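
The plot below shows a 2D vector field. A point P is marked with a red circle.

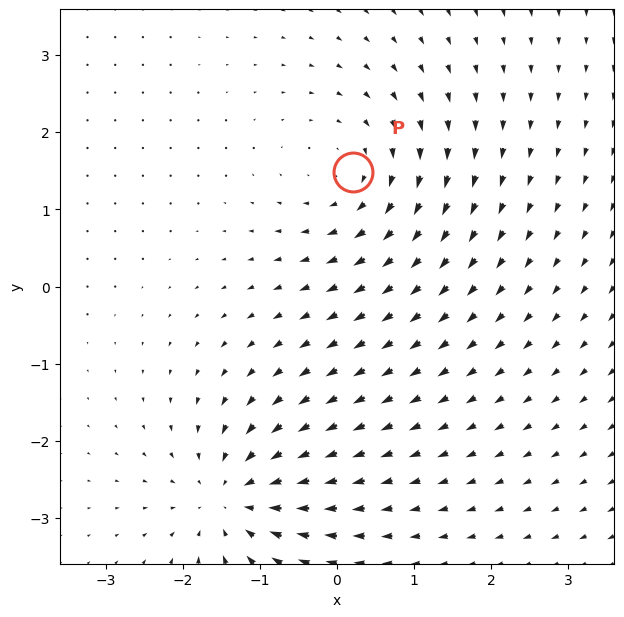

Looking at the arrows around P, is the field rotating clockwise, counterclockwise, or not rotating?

clockwise

Near P at (0.2, 1.5) the arrows circulate clockwise. The curl (z-component) there is about -3; negative curl means clockwise rotation.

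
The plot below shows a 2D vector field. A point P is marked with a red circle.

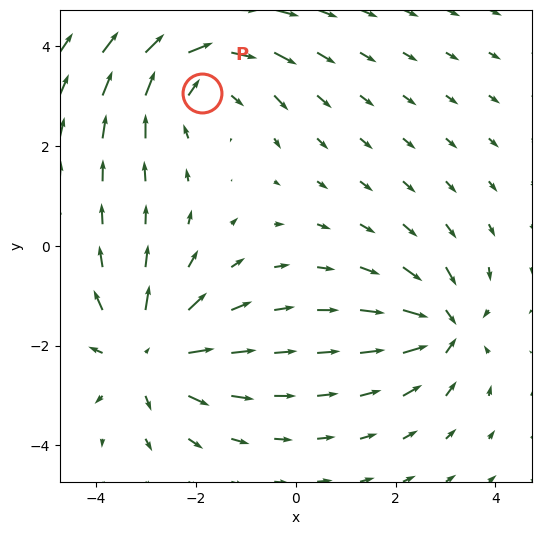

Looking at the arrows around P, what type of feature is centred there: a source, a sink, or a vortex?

At P (-1.9, 3.1) the arrows circulate clockwise. Divergence ≈0, curl about -4 — near-zero divergence with nonzero curl is a vortex.

vortex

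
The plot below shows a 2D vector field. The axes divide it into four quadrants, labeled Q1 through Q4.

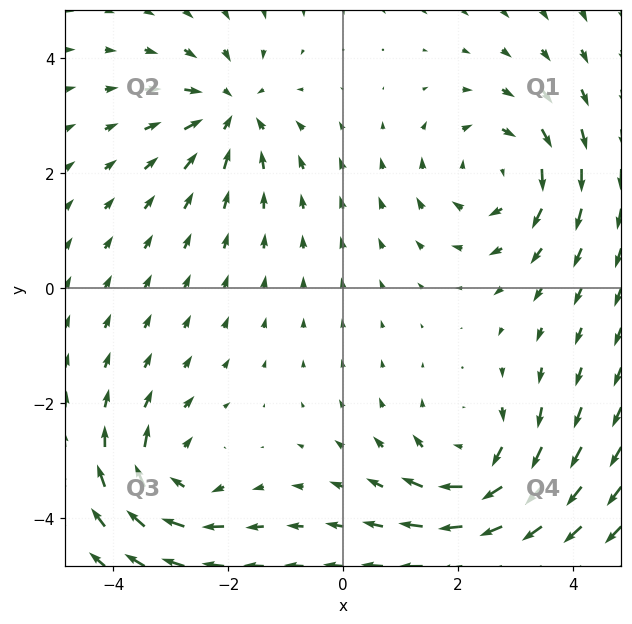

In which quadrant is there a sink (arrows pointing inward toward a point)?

Q2

The sink sits at approximately (-2.0, 3.1), which lies in quadrant Q2. The divergence there is about -4, negative as expected for a sink.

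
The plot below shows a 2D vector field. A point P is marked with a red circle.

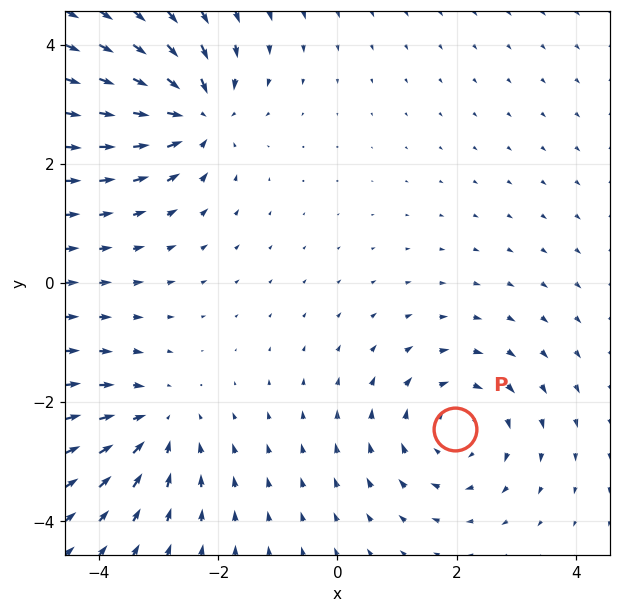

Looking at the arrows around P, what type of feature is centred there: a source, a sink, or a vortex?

vortex

At P (2.0, -2.4) the arrows circulate clockwise. Divergence ≈0, curl about -4 — near-zero divergence with nonzero curl is a vortex.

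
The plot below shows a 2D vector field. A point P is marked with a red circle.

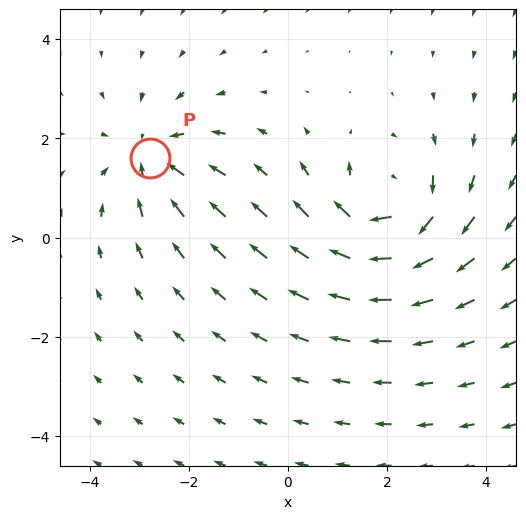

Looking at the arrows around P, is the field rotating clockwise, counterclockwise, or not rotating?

Near P at (-2.8, 1.6) the arrows show no circulation. The curl there is ≈0.

not rotating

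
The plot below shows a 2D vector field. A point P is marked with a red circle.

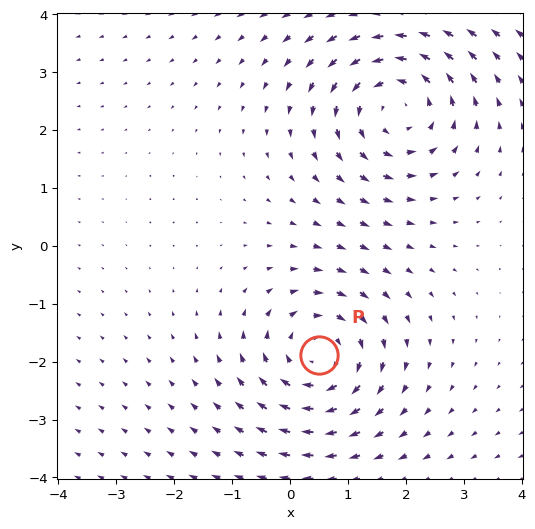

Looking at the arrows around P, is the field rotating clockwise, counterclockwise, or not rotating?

Near P at (0.5, -1.9) the arrows circulate clockwise. The curl (z-component) there is about -3; negative curl means clockwise rotation.

clockwise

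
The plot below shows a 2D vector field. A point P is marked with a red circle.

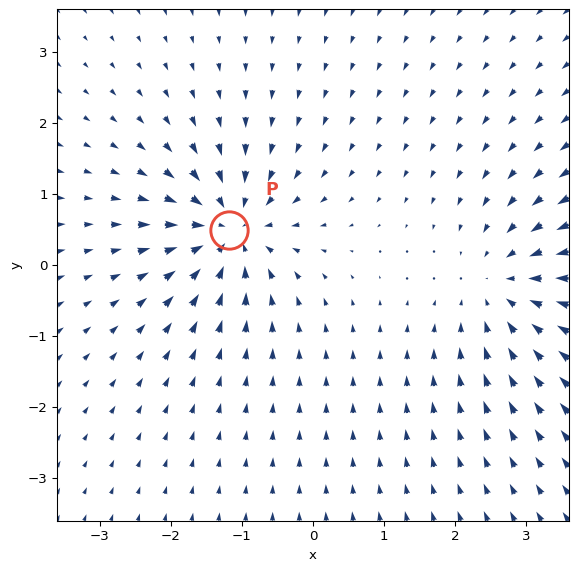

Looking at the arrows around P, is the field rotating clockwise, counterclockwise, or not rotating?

not rotating

Near P at (-1.2, 0.5) the arrows show no circulation. The curl there is ≈0.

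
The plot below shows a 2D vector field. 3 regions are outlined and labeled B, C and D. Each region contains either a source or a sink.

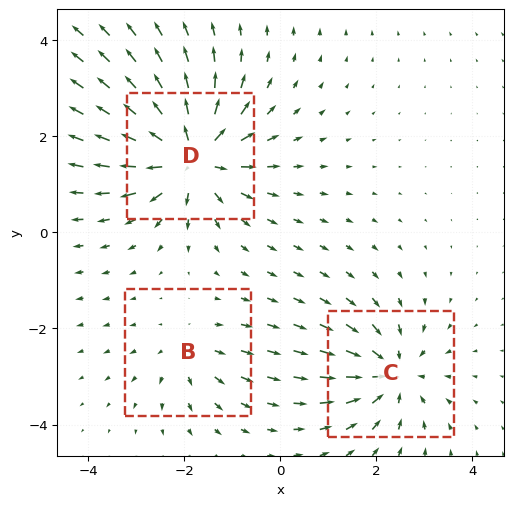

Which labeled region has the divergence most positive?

D

Divergence at each region's feature centre — B: about +3, C: about -4, D: about +6. Region D is most positive.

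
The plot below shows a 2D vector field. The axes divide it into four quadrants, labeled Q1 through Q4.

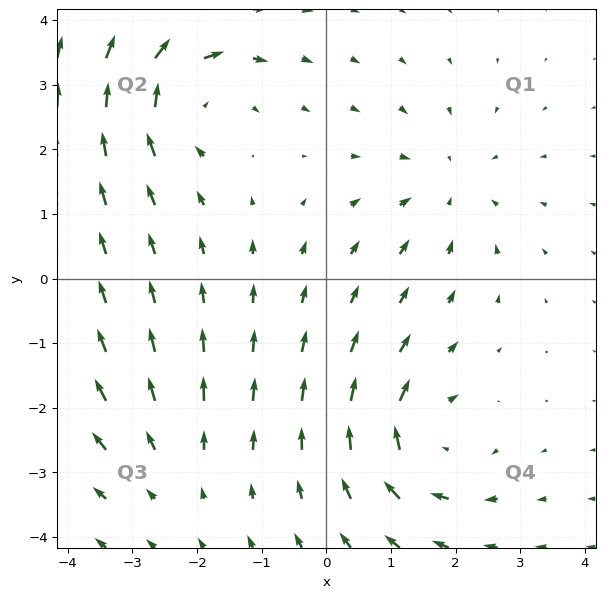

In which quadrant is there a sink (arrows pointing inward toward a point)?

The sink sits at approximately (1.9, 1.4), which lies in quadrant Q1. The divergence there is about -3, negative as expected for a sink.

Q1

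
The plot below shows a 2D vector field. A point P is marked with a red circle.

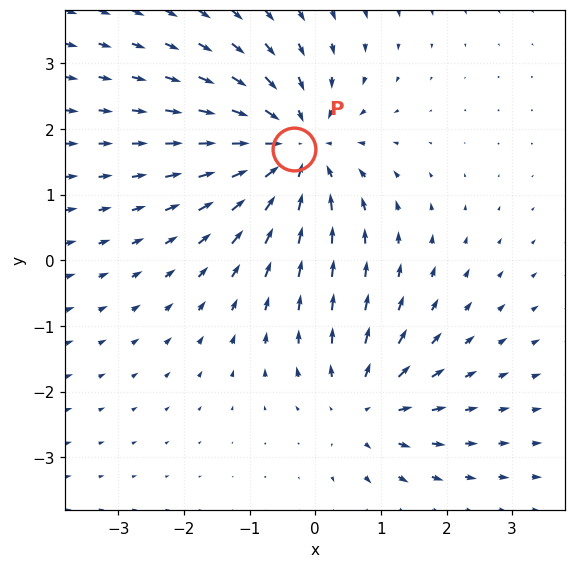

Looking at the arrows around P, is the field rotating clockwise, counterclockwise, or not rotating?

not rotating

Near P at (-0.3, 1.7) the arrows show no circulation. The curl there is ≈0.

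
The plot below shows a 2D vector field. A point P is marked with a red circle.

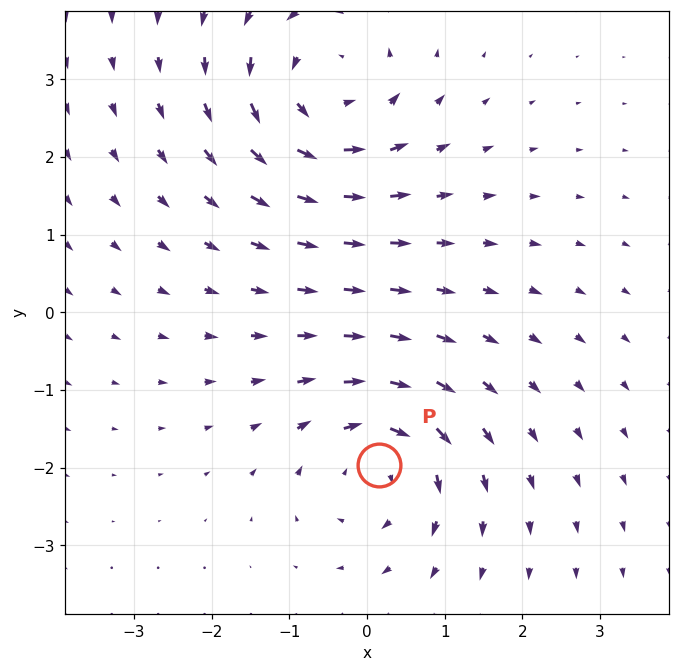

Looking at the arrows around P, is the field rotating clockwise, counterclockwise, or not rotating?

Near P at (0.1, -2.0) the arrows circulate clockwise. The curl (z-component) there is about -3; negative curl means clockwise rotation.

clockwise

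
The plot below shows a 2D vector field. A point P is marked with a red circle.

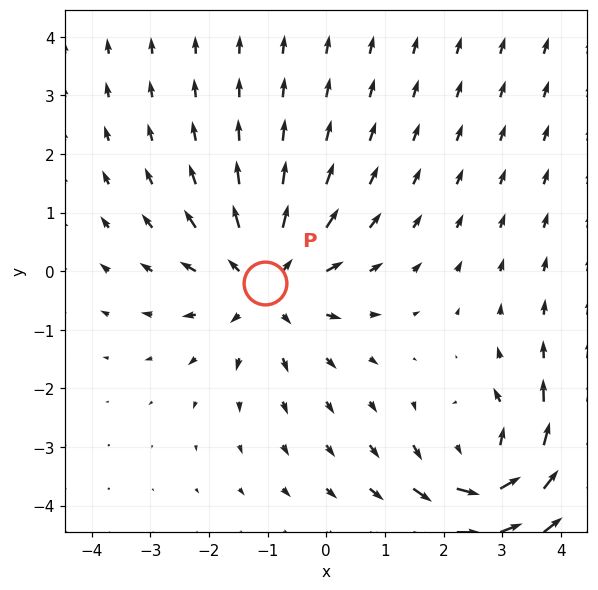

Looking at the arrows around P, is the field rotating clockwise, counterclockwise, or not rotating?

Near P at (-1.0, -0.2) the arrows show no circulation. The curl there is ≈0.

not rotating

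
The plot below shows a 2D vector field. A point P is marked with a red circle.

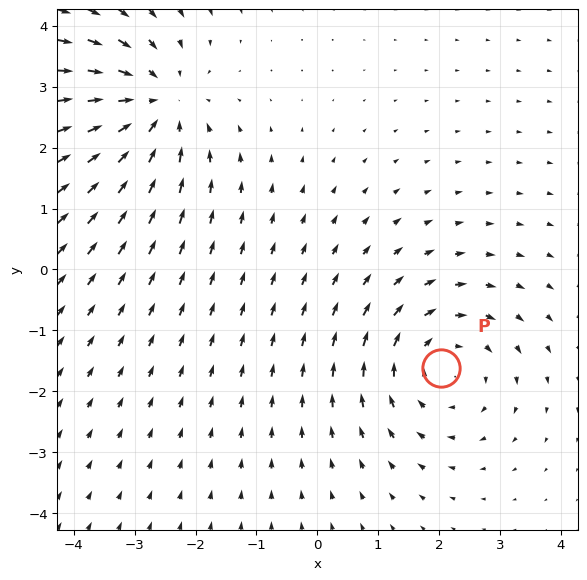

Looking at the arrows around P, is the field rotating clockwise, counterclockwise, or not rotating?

Near P at (2.0, -1.6) the arrows circulate clockwise. The curl (z-component) there is about -2; negative curl means clockwise rotation.

clockwise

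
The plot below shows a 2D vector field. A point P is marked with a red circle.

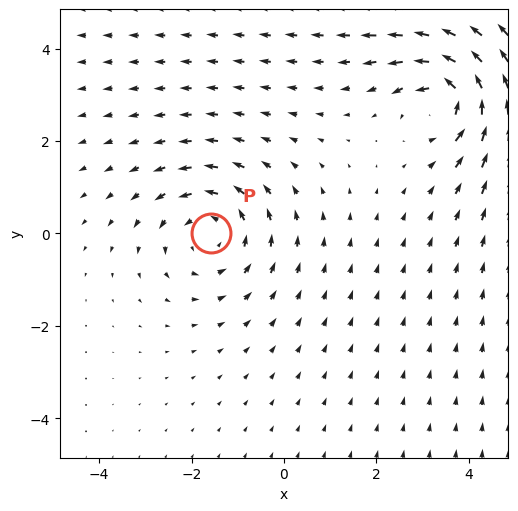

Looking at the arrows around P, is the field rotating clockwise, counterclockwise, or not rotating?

counterclockwise

Near P at (-1.6, 0.0) the arrows circulate counterclockwise. The curl (z-component) there is about +2; positive curl means counterclockwise rotation.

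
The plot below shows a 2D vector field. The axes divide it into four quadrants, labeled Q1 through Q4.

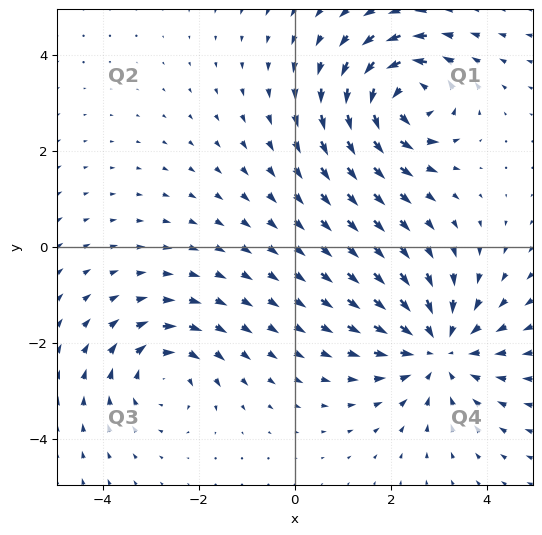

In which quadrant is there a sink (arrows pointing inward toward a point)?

Q4

The sink sits at approximately (3.0, -2.1), which lies in quadrant Q4. The divergence there is about -4, negative as expected for a sink.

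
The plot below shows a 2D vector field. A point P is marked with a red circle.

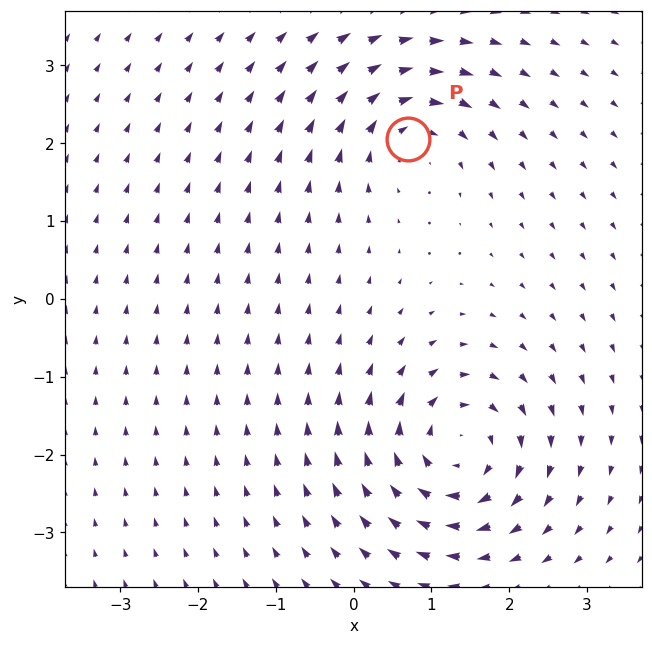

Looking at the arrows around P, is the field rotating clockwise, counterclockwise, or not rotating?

Near P at (0.7, 2.1) the arrows circulate clockwise. The curl (z-component) there is about -4; negative curl means clockwise rotation.

clockwise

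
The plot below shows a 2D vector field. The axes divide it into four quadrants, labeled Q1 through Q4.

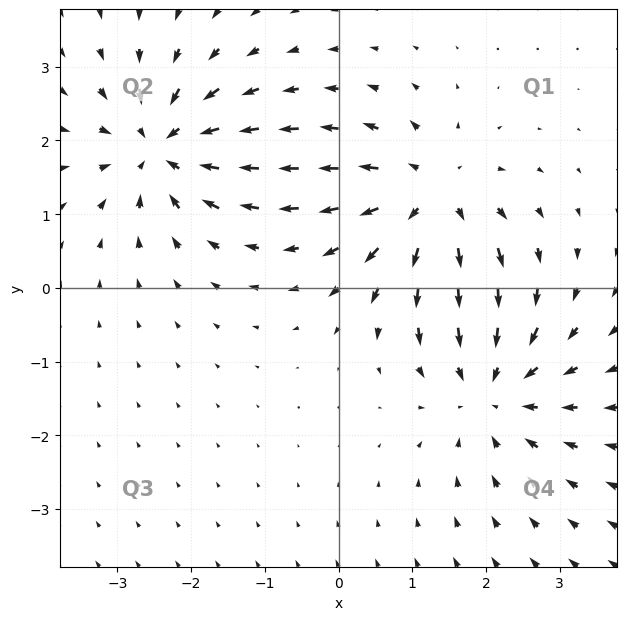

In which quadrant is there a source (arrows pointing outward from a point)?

The source sits at approximately (1.2, 1.2), which lies in quadrant Q1. The divergence there is about +6, positive as expected for a source.

Q1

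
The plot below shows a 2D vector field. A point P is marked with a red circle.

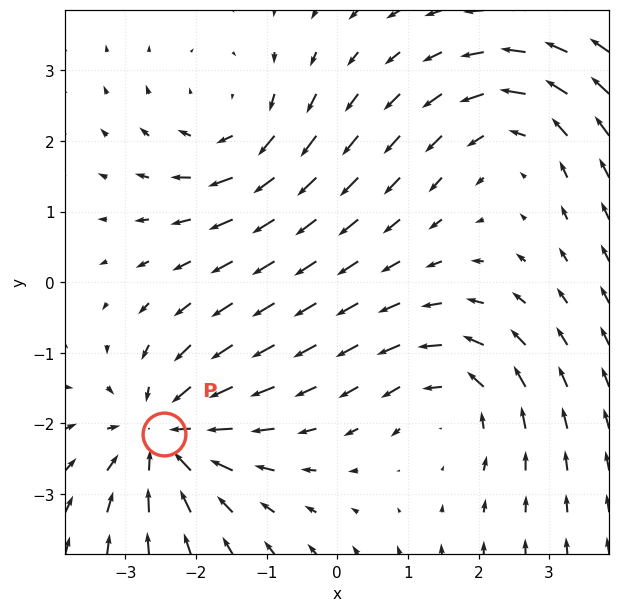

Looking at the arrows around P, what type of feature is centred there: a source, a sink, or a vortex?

At P (-2.5, -2.2) the arrows converge inward. Divergence about -4, curl ≈0 — negative divergence with near-zero curl is a sink.

sink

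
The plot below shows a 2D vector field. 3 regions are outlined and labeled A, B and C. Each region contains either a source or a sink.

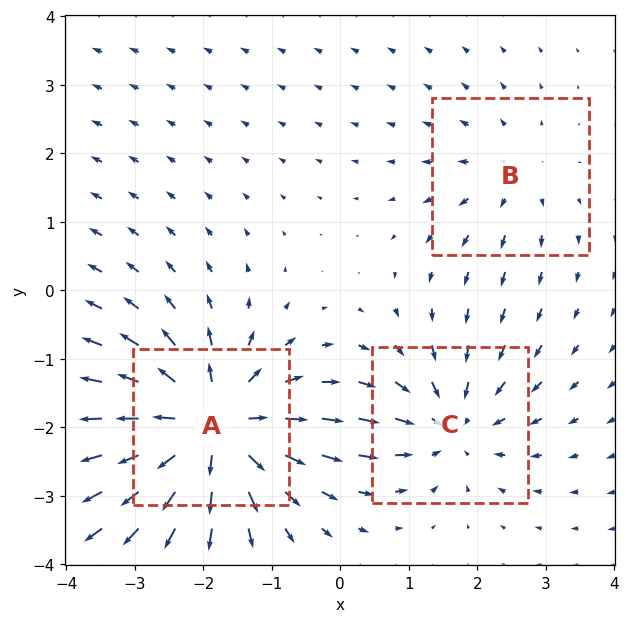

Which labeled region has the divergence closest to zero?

B

Divergence at each region's feature centre — A: about +6, B: about +2, C: about -4. Region B is closest to zero.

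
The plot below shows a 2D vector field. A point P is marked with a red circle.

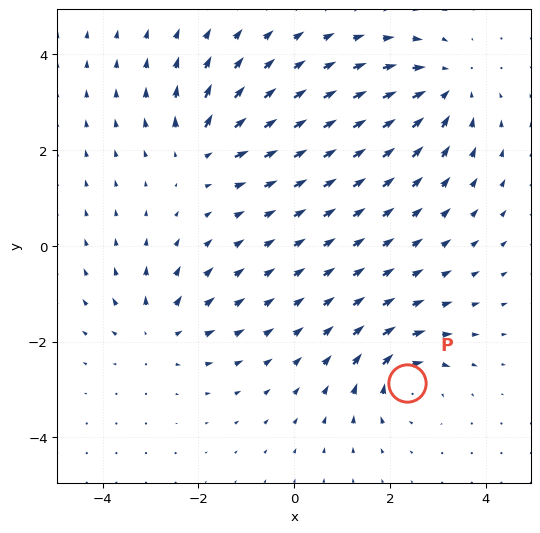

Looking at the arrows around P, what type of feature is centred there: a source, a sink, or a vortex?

vortex

At P (2.4, -2.9) the arrows circulate clockwise. Divergence ≈0, curl about -5 — near-zero divergence with nonzero curl is a vortex.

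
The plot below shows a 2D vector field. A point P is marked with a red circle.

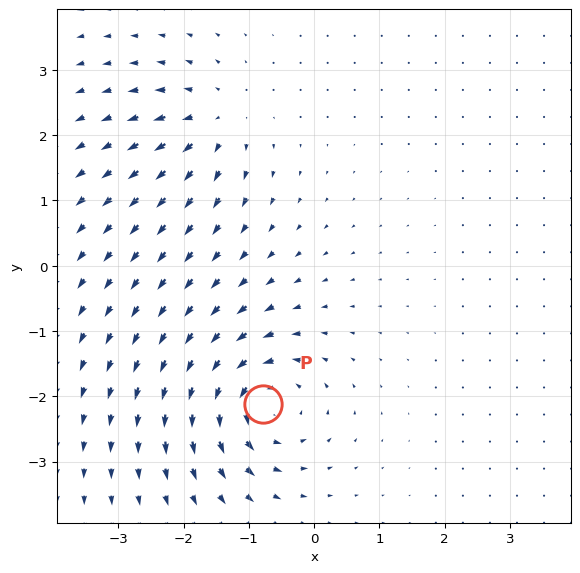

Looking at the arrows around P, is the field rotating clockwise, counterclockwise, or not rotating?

Near P at (-0.8, -2.1) the arrows circulate counterclockwise. The curl (z-component) there is about +6; positive curl means counterclockwise rotation.

counterclockwise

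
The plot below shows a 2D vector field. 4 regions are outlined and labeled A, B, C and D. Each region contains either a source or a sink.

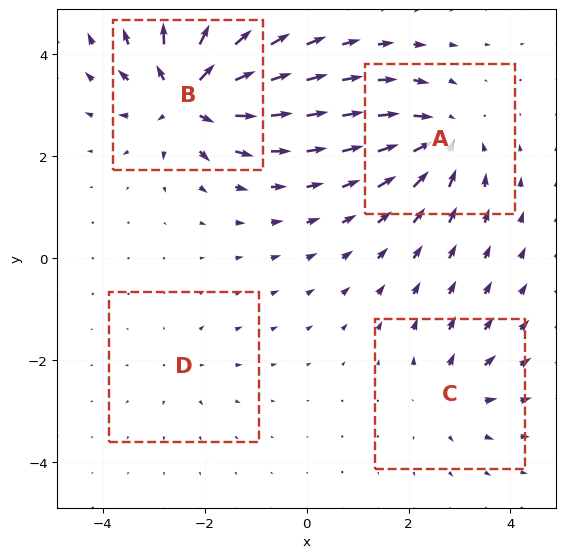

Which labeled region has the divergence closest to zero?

D

Divergence at each region's feature centre — A: about -6, B: about +9, C: about +4, D: about +2. Region D is closest to zero.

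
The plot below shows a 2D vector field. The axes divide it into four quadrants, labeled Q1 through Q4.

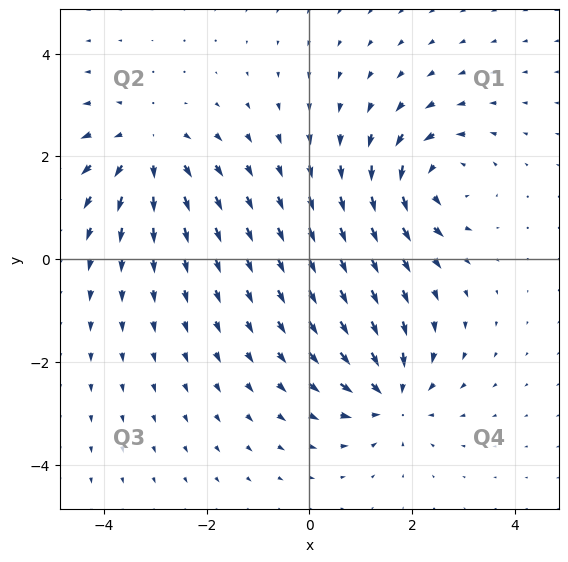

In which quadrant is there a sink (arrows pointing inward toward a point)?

The sink sits at approximately (1.6, -2.7), which lies in quadrant Q4. The divergence there is about -4, negative as expected for a sink.

Q4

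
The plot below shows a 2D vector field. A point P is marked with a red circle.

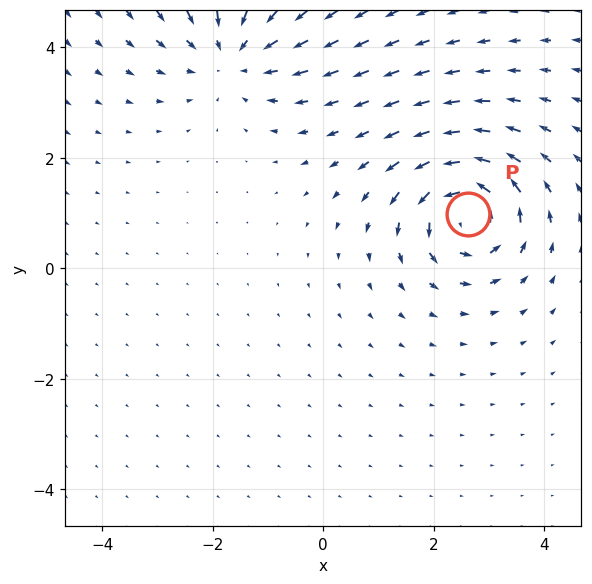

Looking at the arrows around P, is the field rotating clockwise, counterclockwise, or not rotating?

Near P at (2.6, 1.0) the arrows circulate counterclockwise. The curl (z-component) there is about +7; positive curl means counterclockwise rotation.

counterclockwise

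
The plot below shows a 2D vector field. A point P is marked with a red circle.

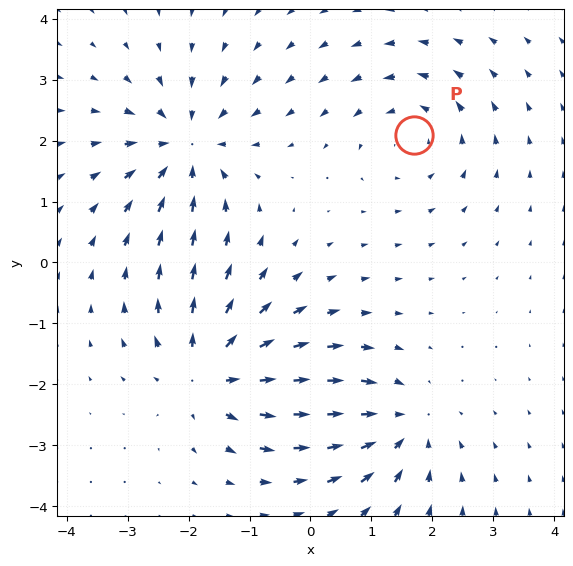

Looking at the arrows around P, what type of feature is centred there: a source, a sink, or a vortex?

At P (1.7, 2.1) the arrows circulate counterclockwise. Divergence ≈0, curl about +4 — near-zero divergence with nonzero curl is a vortex.

vortex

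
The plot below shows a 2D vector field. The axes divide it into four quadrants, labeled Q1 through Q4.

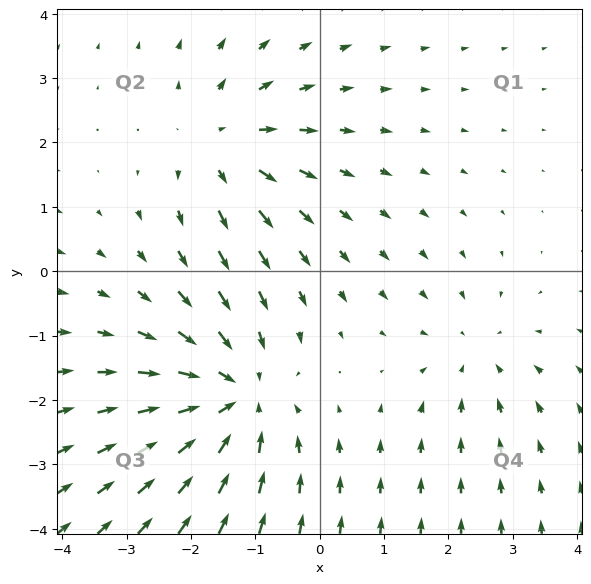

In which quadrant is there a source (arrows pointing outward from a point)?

The source sits at approximately (-1.5, 2.0), which lies in quadrant Q2. The divergence there is about +3, positive as expected for a source.

Q2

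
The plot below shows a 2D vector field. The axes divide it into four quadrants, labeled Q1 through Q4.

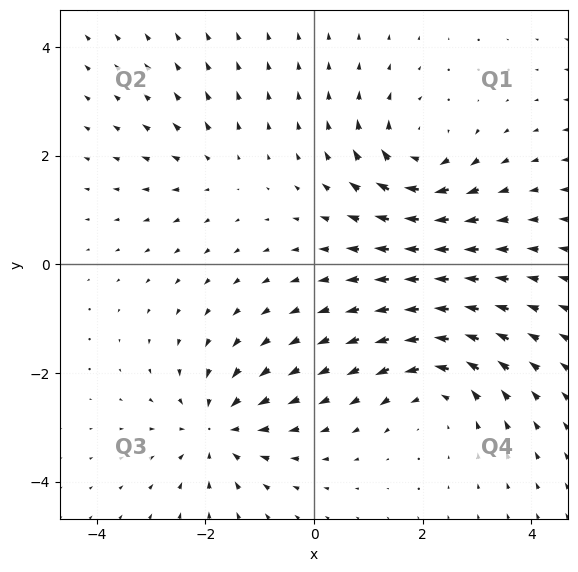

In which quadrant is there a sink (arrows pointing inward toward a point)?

The sink sits at approximately (-1.8, -3.0), which lies in quadrant Q3. The divergence there is about -5, negative as expected for a sink.

Q3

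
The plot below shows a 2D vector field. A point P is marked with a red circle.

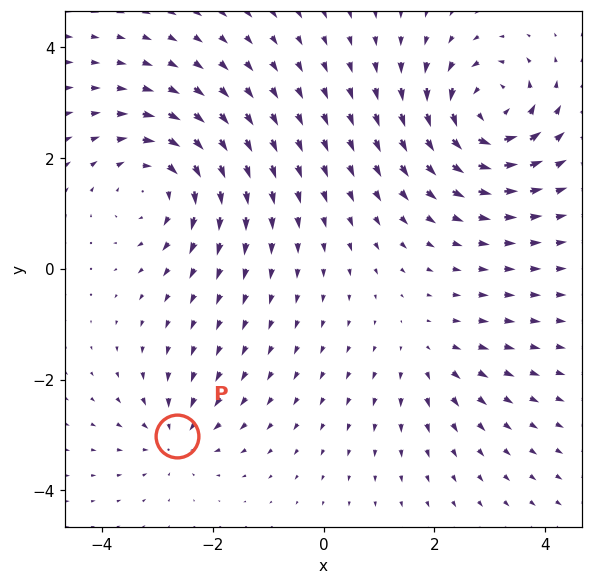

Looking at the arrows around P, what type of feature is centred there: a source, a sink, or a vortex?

At P (-2.7, -3.0) the arrows converge inward. Divergence about -4, curl ≈0 — negative divergence with near-zero curl is a sink.

sink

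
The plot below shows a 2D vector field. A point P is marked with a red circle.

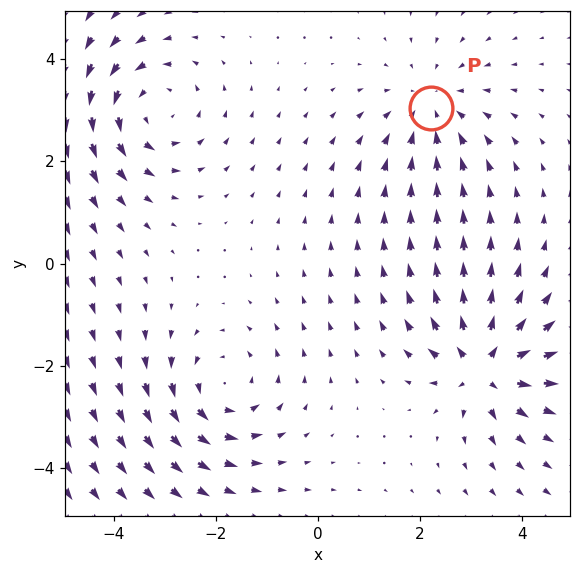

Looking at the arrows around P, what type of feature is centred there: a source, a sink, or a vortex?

At P (2.2, 3.1) the arrows converge inward. Divergence about -2, curl ≈0 — negative divergence with near-zero curl is a sink.

sink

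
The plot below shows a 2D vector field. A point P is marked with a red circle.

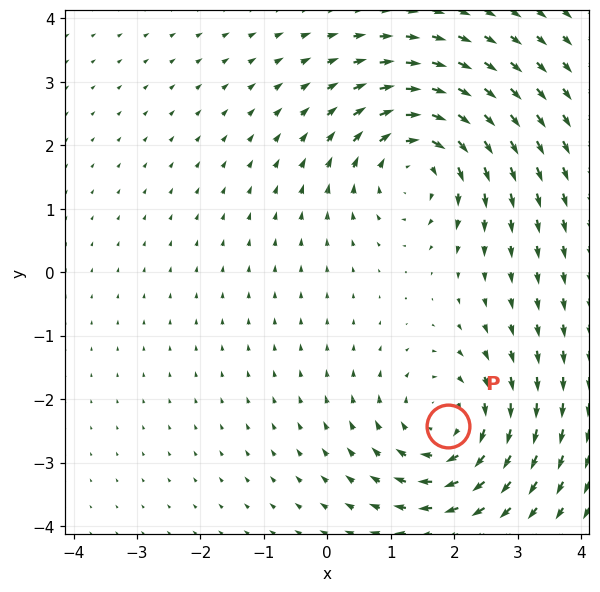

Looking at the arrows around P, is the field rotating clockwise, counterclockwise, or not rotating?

Near P at (1.9, -2.4) the arrows circulate clockwise. The curl (z-component) there is about -4; negative curl means clockwise rotation.

clockwise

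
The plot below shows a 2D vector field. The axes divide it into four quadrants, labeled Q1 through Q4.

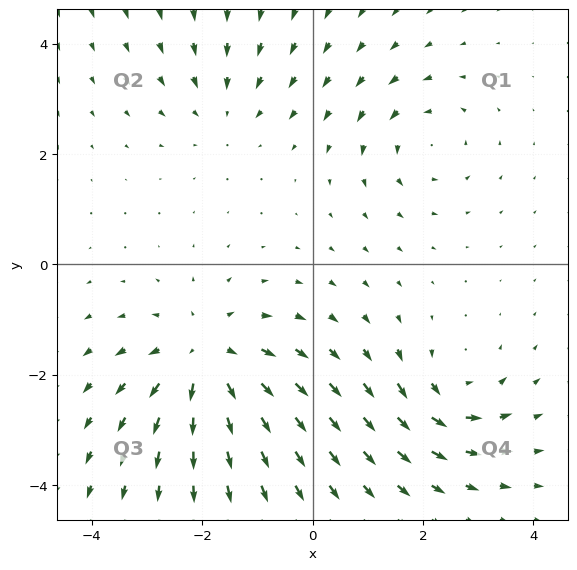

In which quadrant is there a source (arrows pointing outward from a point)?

Q3

The source sits at approximately (-1.9, -1.7), which lies in quadrant Q3. The divergence there is about +4, positive as expected for a source.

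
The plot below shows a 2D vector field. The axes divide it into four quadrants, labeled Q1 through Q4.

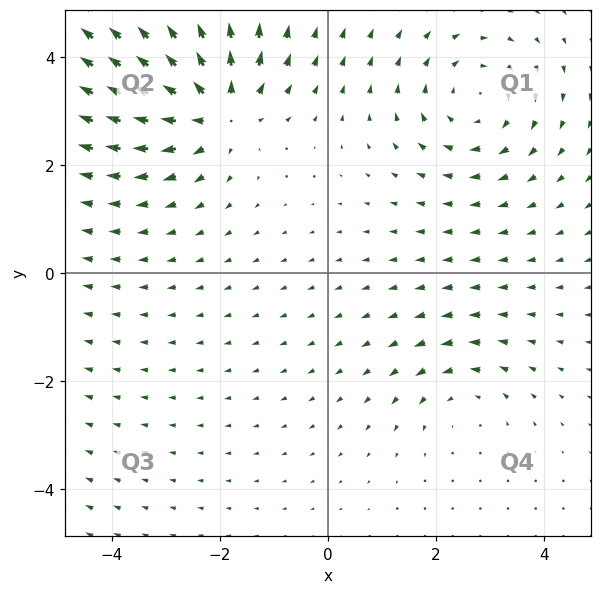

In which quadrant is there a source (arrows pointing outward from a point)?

Q2

The source sits at approximately (-2.1, 3.0), which lies in quadrant Q2. The divergence there is about +5, positive as expected for a source.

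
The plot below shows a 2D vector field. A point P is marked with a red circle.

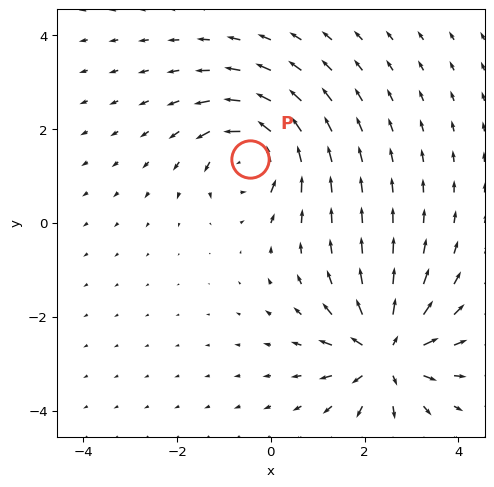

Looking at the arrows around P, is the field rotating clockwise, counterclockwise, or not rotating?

counterclockwise

Near P at (-0.4, 1.4) the arrows circulate counterclockwise. The curl (z-component) there is about +6; positive curl means counterclockwise rotation.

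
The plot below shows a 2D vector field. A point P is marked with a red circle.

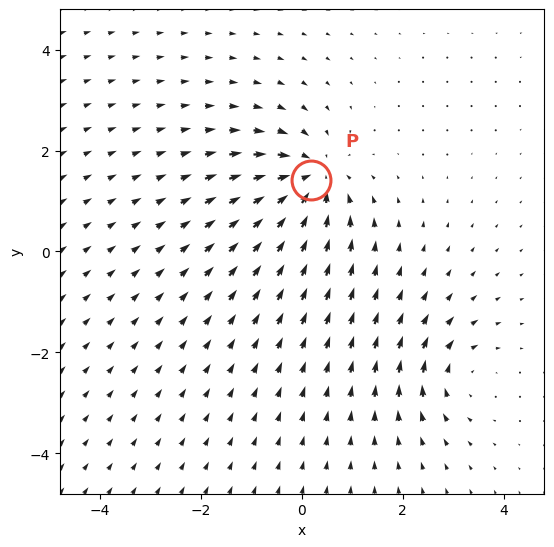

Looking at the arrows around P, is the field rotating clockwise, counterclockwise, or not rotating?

Near P at (0.2, 1.4) the arrows show no circulation. The curl there is ≈0.

not rotating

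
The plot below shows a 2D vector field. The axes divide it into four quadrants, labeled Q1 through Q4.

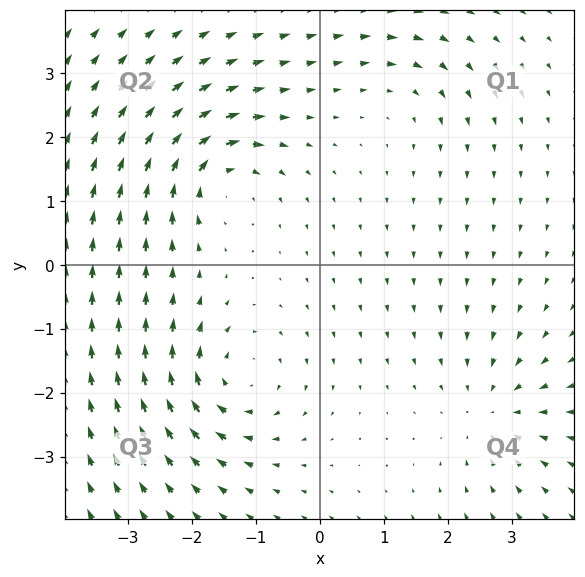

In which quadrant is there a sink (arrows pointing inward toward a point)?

The sink sits at approximately (2.7, -2.3), which lies in quadrant Q4. The divergence there is about -4, negative as expected for a sink.

Q4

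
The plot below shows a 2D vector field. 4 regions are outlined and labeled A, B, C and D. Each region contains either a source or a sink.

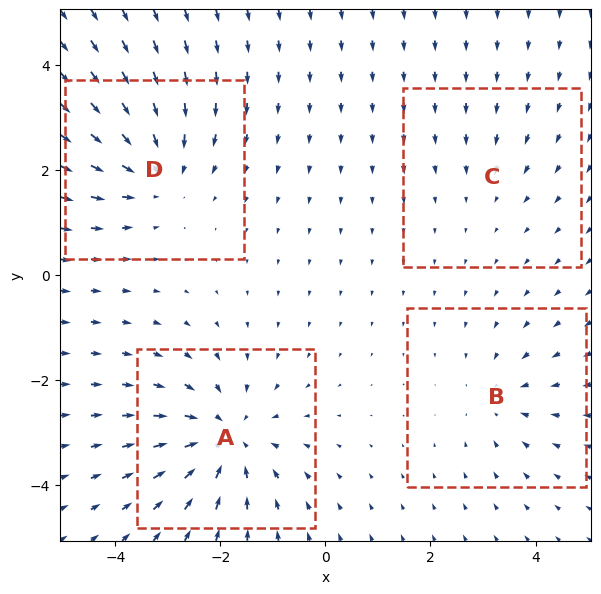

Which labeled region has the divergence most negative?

Divergence at each region's feature centre — A: about -6, B: about -3, C: about -2, D: about -5. Region A is most negative.

A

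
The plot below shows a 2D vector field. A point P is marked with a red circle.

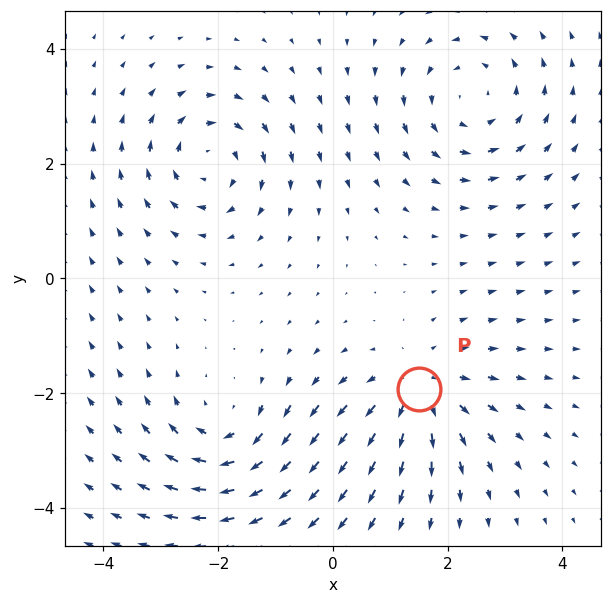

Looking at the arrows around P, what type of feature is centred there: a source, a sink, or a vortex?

At P (1.5, -1.9) the arrows spread outward. Divergence about +4, curl ≈0 — positive divergence with near-zero curl is a source.

source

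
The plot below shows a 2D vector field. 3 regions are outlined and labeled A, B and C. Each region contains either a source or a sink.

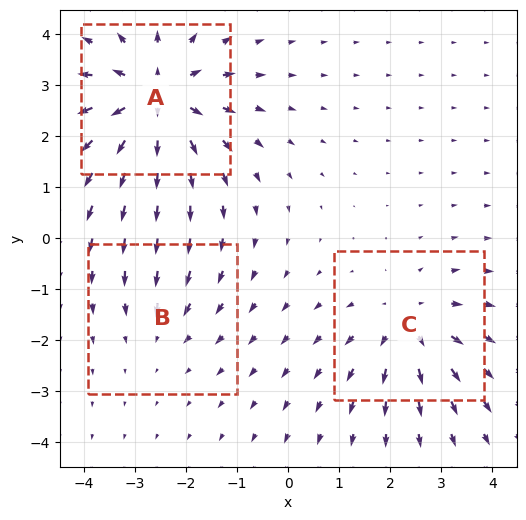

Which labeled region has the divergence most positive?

Divergence at each region's feature centre — A: about +5, B: about -2, C: about +3. Region A is most positive.

A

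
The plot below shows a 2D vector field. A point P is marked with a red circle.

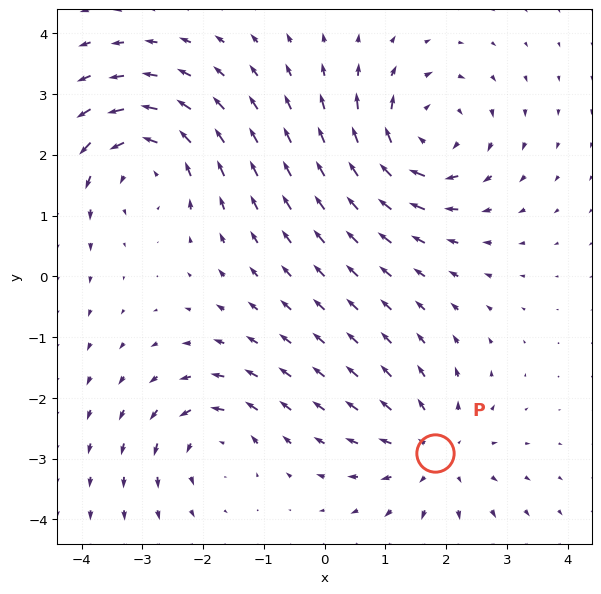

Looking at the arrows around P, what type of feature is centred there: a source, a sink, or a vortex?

source

At P (1.8, -2.9) the arrows spread outward. Divergence about +4, curl ≈0 — positive divergence with near-zero curl is a source.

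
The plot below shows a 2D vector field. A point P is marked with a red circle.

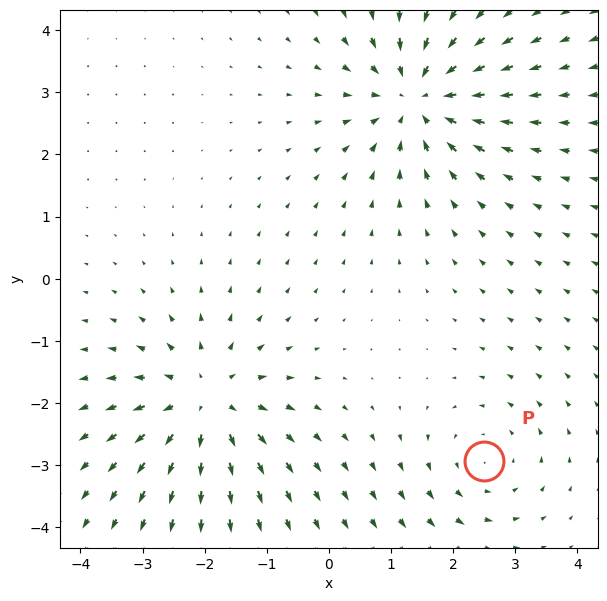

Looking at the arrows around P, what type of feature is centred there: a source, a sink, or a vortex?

vortex

At P (2.5, -2.9) the arrows circulate counterclockwise. Divergence ≈0, curl about +2 — near-zero divergence with nonzero curl is a vortex.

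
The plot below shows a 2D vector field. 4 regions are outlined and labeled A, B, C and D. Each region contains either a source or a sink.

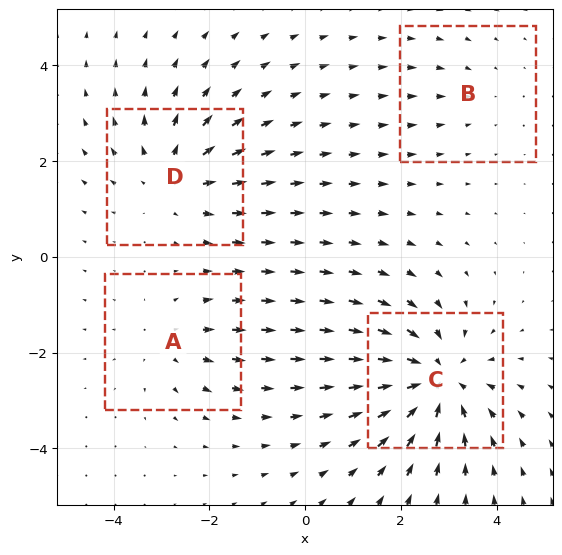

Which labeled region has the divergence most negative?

Divergence at each region's feature centre — A: about +3, B: about -2, C: about -6, D: about +4. Region C is most negative.

C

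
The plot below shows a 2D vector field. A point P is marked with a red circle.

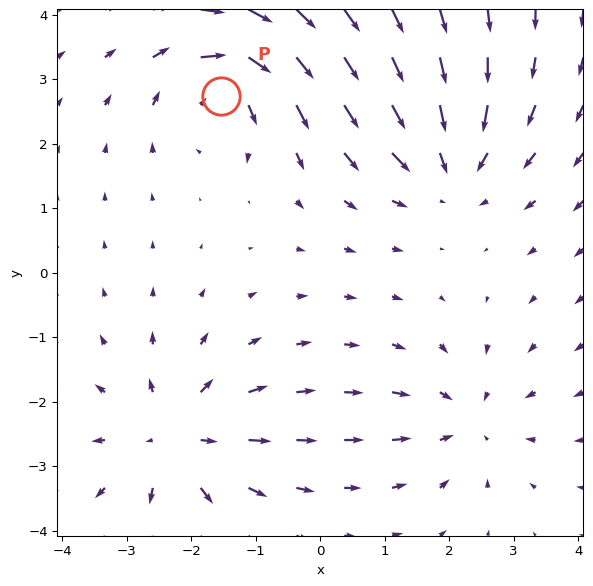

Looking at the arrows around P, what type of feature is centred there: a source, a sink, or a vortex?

At P (-1.5, 2.7) the arrows circulate clockwise. Divergence ≈0, curl about -5 — near-zero divergence with nonzero curl is a vortex.

vortex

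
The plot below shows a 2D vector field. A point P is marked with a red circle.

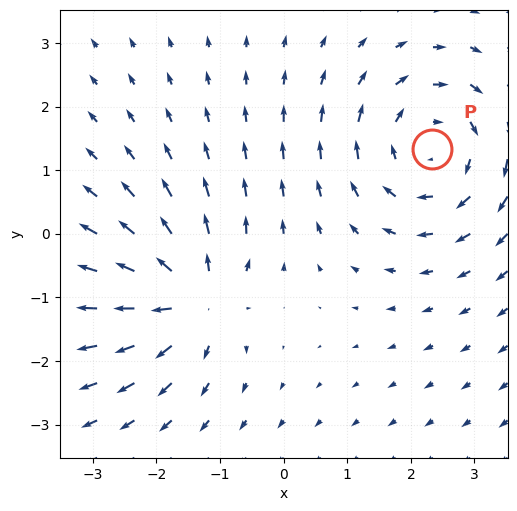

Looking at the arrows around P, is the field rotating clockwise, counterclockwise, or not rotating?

Near P at (2.3, 1.3) the arrows circulate clockwise. The curl (z-component) there is about -4; negative curl means clockwise rotation.

clockwise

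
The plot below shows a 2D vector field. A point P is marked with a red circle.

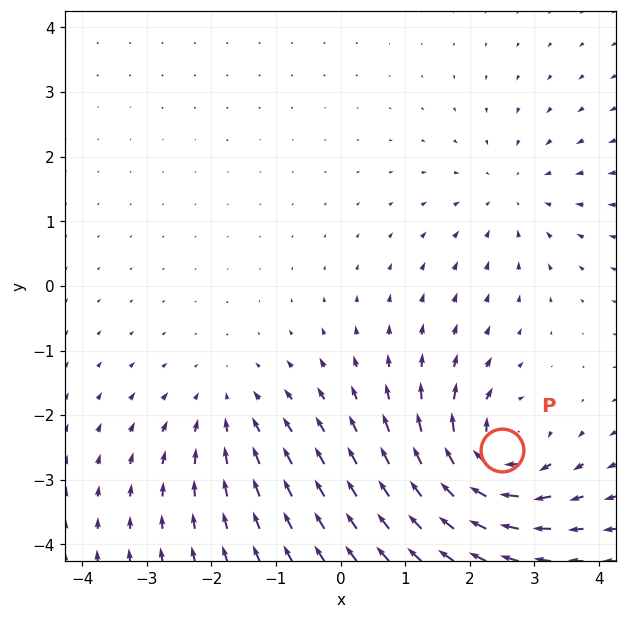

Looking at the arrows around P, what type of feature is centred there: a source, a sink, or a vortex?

At P (2.5, -2.5) the arrows circulate clockwise. Divergence ≈0, curl about -7 — near-zero divergence with nonzero curl is a vortex.

vortex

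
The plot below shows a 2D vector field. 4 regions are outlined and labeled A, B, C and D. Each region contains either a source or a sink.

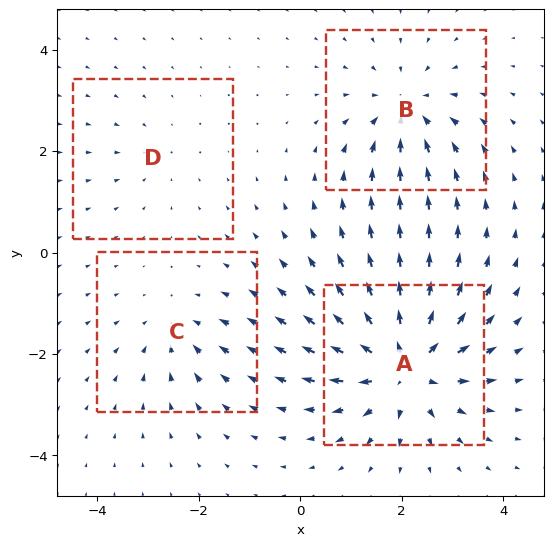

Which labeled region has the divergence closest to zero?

Divergence at each region's feature centre — A: about +7, B: about -5, C: about -3, D: about -2. Region D is closest to zero.

D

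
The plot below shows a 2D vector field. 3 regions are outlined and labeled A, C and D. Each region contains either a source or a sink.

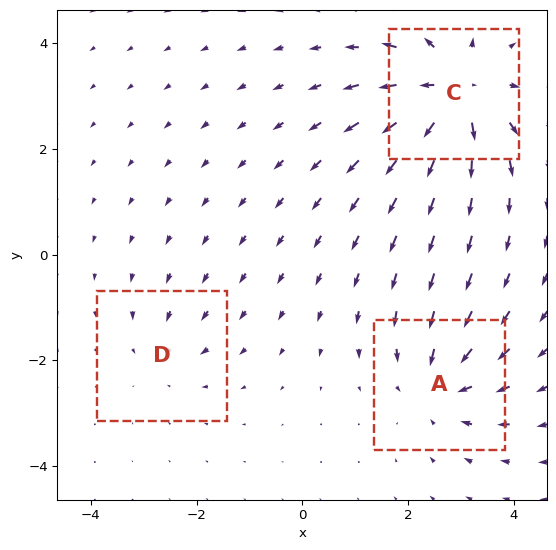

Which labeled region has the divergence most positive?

C

Divergence at each region's feature centre — A: about -4, C: about +5, D: about -2. Region C is most positive.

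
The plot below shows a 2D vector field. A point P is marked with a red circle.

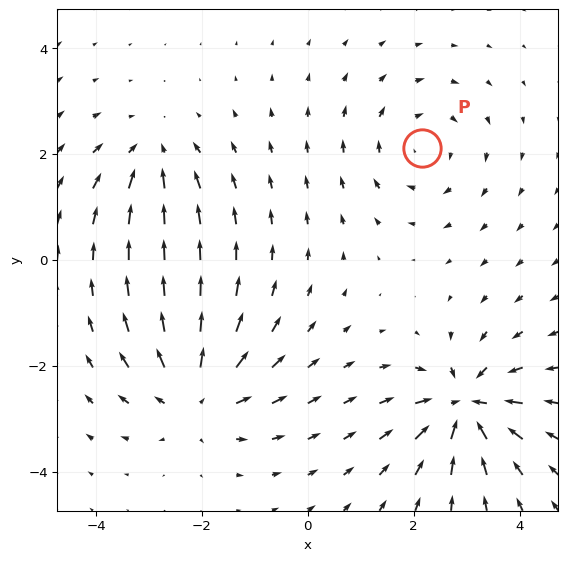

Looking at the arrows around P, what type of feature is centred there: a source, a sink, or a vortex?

At P (2.2, 2.1) the arrows circulate clockwise. Divergence ≈0, curl about -3 — near-zero divergence with nonzero curl is a vortex.

vortex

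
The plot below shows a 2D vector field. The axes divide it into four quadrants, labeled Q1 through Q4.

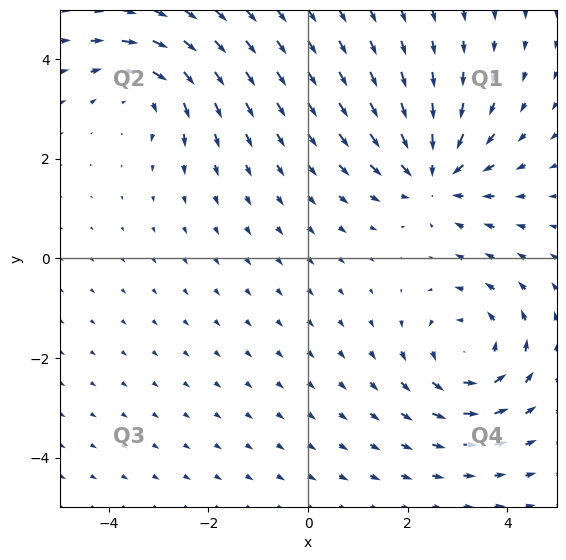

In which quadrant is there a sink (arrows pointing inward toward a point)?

Q1

The sink sits at approximately (2.5, 1.7), which lies in quadrant Q1. The divergence there is about -4, negative as expected for a sink.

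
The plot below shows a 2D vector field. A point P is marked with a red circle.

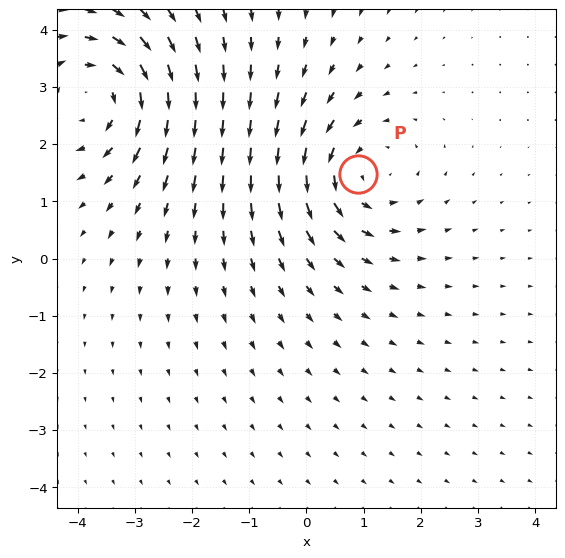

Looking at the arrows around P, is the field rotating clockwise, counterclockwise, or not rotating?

Near P at (0.9, 1.5) the arrows circulate counterclockwise. The curl (z-component) there is about +3; positive curl means counterclockwise rotation.

counterclockwise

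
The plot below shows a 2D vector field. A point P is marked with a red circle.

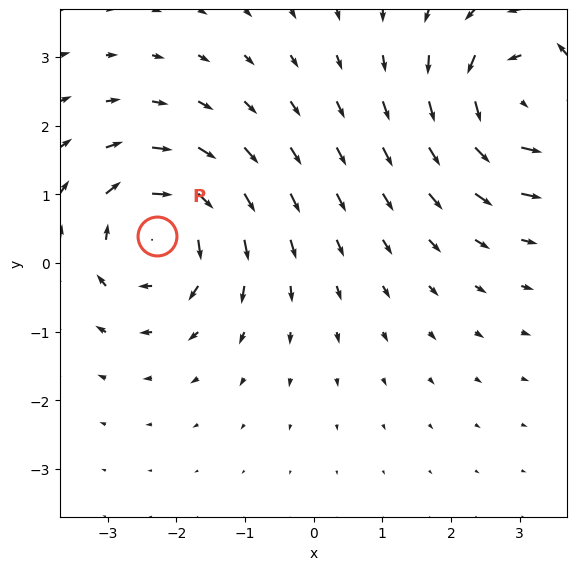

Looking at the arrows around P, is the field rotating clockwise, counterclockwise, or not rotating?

clockwise

Near P at (-2.3, 0.4) the arrows circulate clockwise. The curl (z-component) there is about -5; negative curl means clockwise rotation.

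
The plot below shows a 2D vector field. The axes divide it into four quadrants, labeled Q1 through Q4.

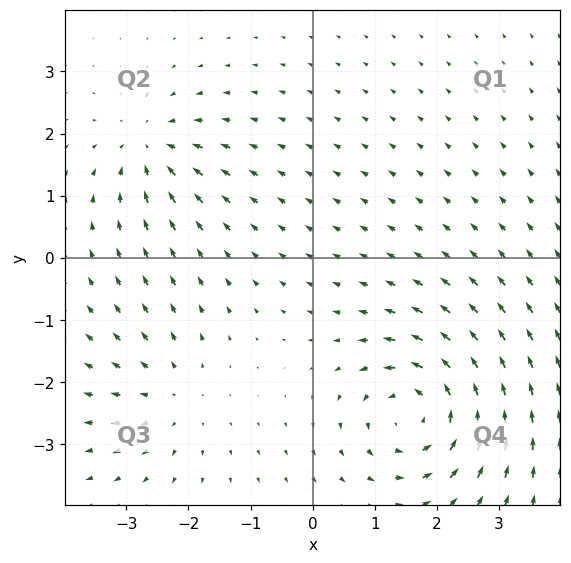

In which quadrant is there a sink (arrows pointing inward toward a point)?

The sink sits at approximately (-2.6, 1.8), which lies in quadrant Q2. The divergence there is about -3, negative as expected for a sink.

Q2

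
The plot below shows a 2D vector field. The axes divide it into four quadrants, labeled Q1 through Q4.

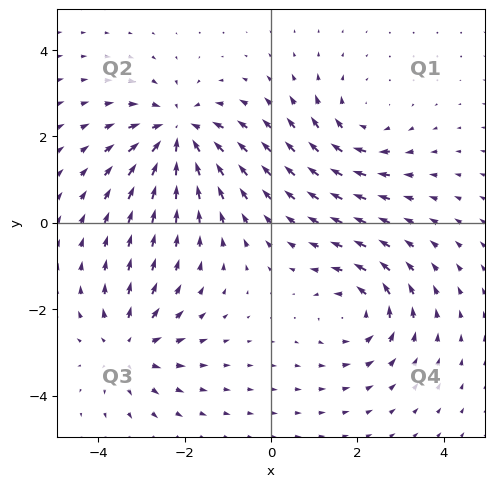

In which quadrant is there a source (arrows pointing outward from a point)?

The source sits at approximately (-3.3, -2.9), which lies in quadrant Q3. The divergence there is about +4, positive as expected for a source.

Q3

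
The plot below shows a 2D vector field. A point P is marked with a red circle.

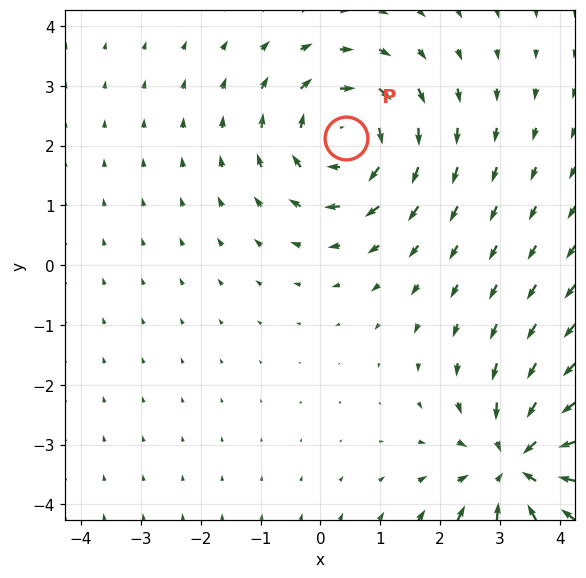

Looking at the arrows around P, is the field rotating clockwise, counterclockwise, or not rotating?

clockwise

Near P at (0.4, 2.1) the arrows circulate clockwise. The curl (z-component) there is about -3; negative curl means clockwise rotation.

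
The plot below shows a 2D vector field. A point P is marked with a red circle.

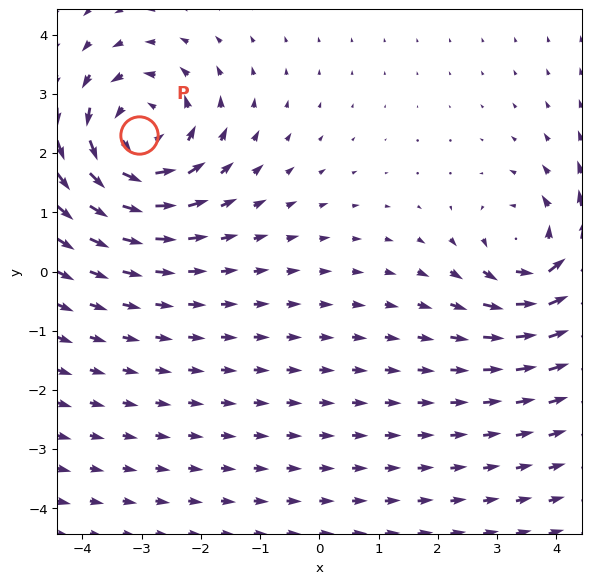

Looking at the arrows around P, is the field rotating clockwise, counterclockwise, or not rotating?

Near P at (-3.0, 2.3) the arrows circulate counterclockwise. The curl (z-component) there is about +5; positive curl means counterclockwise rotation.

counterclockwise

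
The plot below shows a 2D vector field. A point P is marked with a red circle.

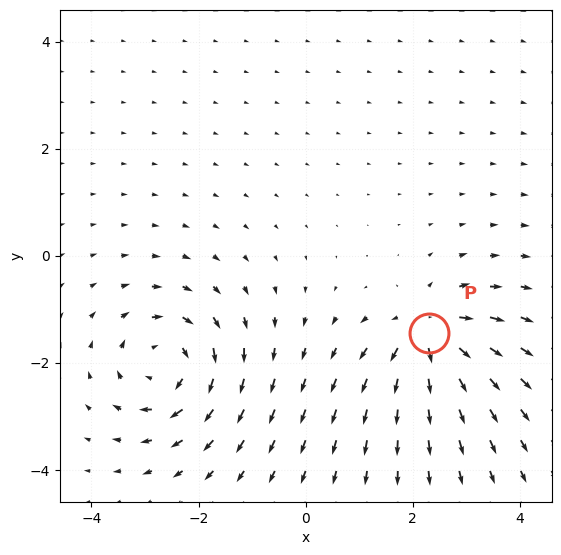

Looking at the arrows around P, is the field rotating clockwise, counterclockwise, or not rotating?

Near P at (2.3, -1.4) the arrows show no circulation. The curl there is ≈0.

not rotating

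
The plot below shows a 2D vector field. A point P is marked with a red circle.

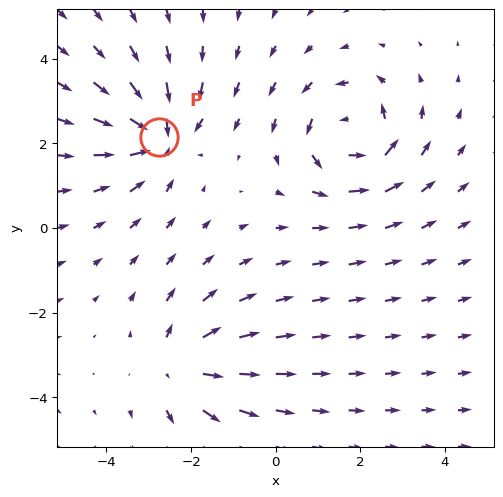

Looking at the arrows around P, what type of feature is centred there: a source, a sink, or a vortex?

At P (-2.8, 2.2) the arrows converge inward. Divergence about -4, curl ≈0 — negative divergence with near-zero curl is a sink.

sink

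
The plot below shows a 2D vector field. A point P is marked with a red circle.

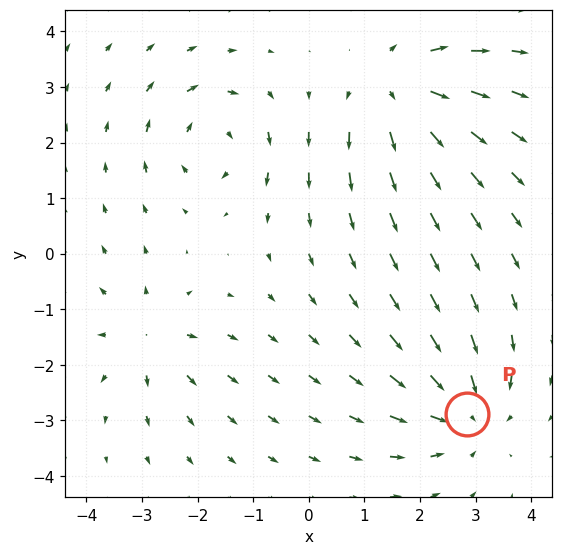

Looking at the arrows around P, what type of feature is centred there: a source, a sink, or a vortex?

At P (2.9, -2.9) the arrows converge inward. Divergence about -4, curl ≈0 — negative divergence with near-zero curl is a sink.

sink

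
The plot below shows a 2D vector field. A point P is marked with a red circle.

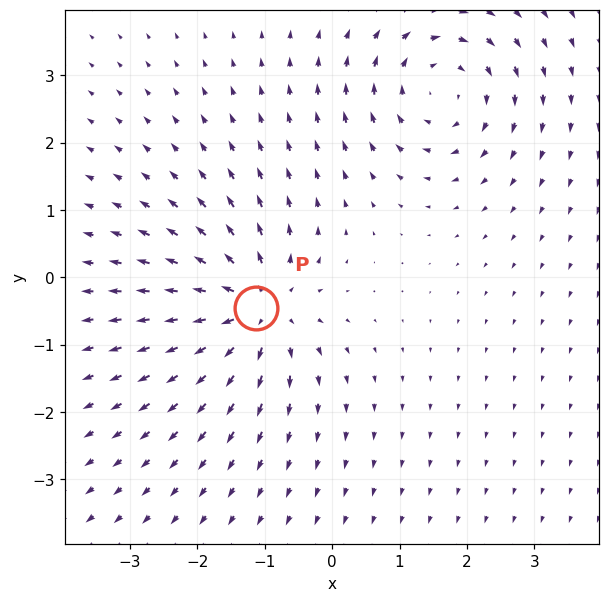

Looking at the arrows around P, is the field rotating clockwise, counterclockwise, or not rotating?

Near P at (-1.1, -0.5) the arrows show no circulation. The curl there is ≈0.

not rotating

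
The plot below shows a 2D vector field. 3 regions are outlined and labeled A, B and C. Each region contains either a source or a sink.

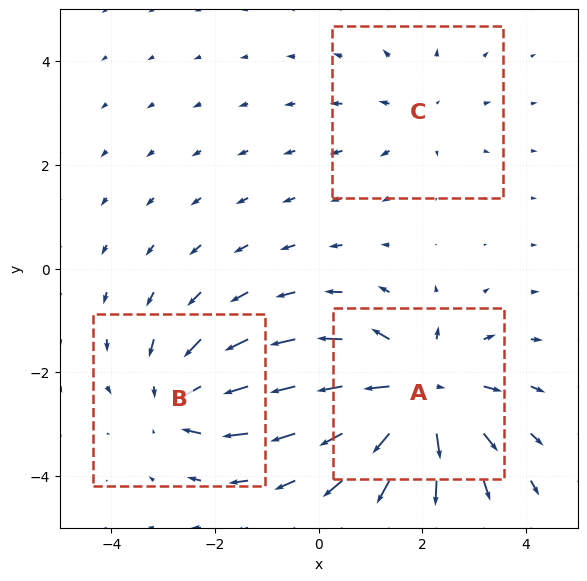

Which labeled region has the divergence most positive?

A

Divergence at each region's feature centre — A: about +5, B: about -3, C: about +2. Region A is most positive.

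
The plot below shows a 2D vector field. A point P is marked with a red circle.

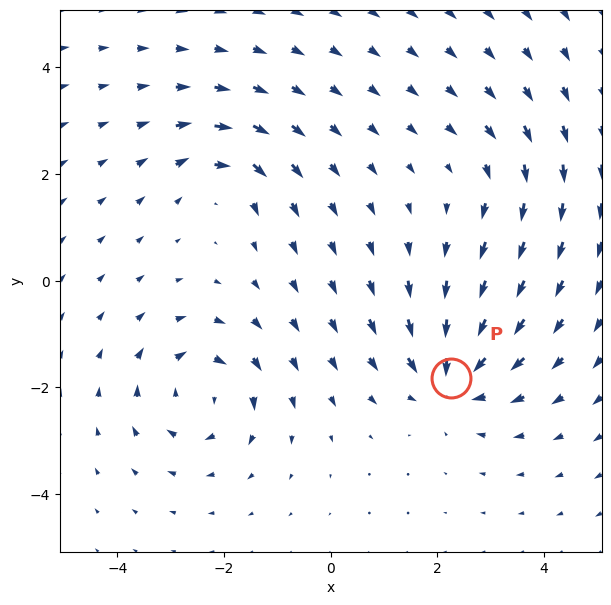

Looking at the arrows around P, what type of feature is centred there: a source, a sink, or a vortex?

sink

At P (2.3, -1.8) the arrows converge inward. Divergence about -5, curl ≈0 — negative divergence with near-zero curl is a sink.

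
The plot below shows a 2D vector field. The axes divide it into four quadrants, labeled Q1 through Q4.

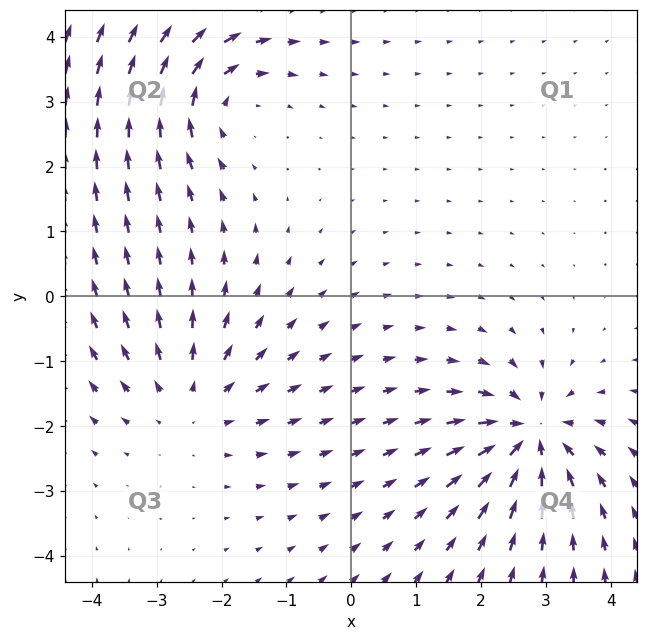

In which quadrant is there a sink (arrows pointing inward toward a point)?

The sink sits at approximately (2.8, -2.1), which lies in quadrant Q4. The divergence there is about -5, negative as expected for a sink.

Q4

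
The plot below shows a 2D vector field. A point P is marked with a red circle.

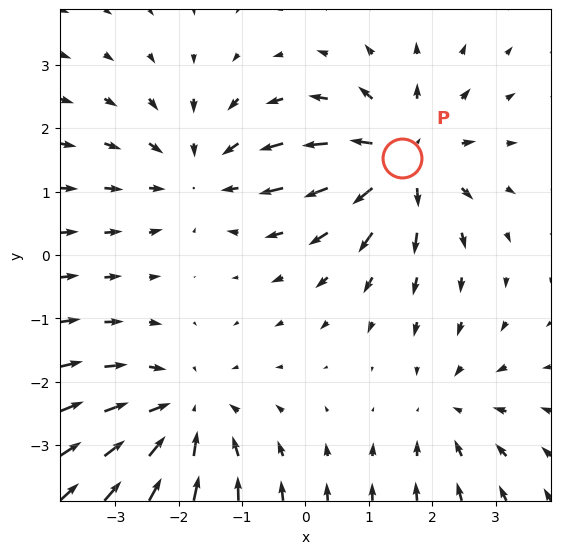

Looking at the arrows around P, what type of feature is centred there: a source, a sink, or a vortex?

source

At P (1.5, 1.5) the arrows spread outward. Divergence about +5, curl ≈0 — positive divergence with near-zero curl is a source.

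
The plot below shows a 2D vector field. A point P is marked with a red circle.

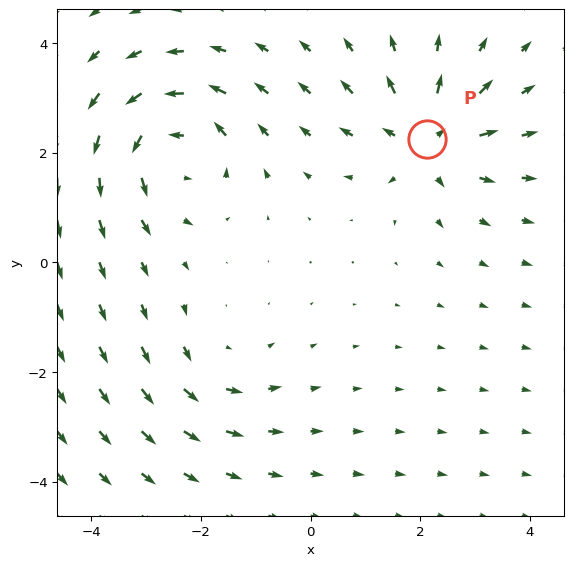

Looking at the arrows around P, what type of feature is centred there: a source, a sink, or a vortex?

source

At P (2.1, 2.3) the arrows spread outward. Divergence about +4, curl ≈0 — positive divergence with near-zero curl is a source.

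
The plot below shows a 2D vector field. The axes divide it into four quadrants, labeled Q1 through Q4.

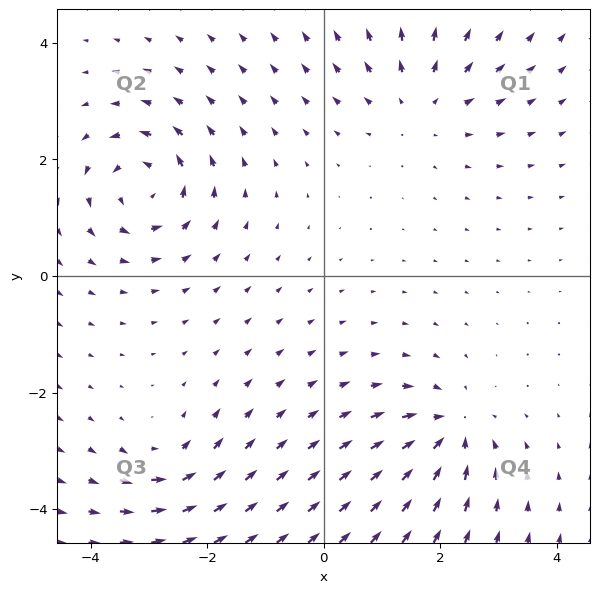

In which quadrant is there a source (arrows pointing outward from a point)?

The source sits at approximately (1.7, 3.0), which lies in quadrant Q1. The divergence there is about +4, positive as expected for a source.

Q1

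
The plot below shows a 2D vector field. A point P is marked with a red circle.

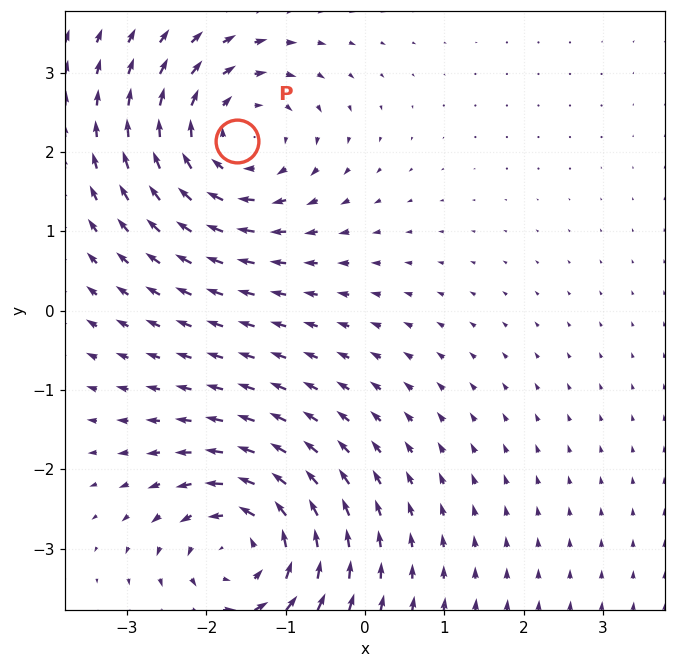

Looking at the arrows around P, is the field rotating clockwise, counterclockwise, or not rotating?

clockwise

Near P at (-1.6, 2.1) the arrows circulate clockwise. The curl (z-component) there is about -5; negative curl means clockwise rotation.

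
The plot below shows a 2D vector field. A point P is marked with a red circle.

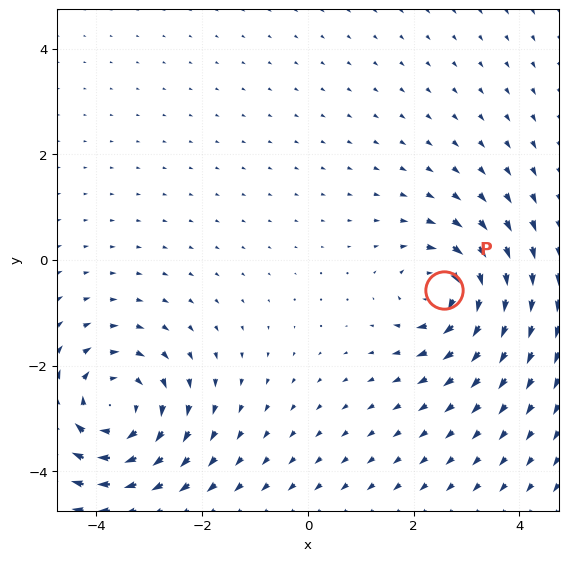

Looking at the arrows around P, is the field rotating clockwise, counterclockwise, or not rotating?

clockwise

Near P at (2.6, -0.6) the arrows circulate clockwise. The curl (z-component) there is about -5; negative curl means clockwise rotation.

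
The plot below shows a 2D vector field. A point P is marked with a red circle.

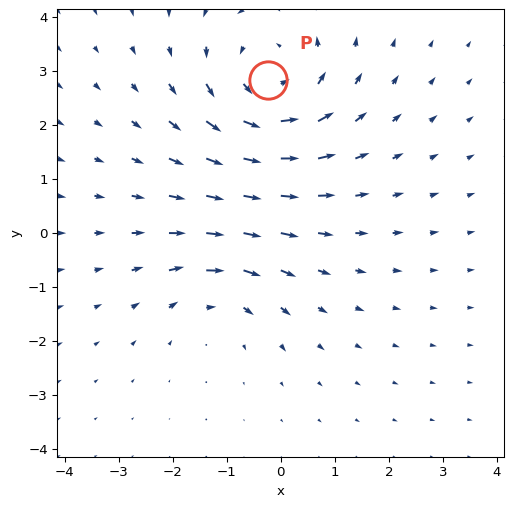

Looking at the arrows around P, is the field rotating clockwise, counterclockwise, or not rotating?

counterclockwise

Near P at (-0.2, 2.8) the arrows circulate counterclockwise. The curl (z-component) there is about +4; positive curl means counterclockwise rotation.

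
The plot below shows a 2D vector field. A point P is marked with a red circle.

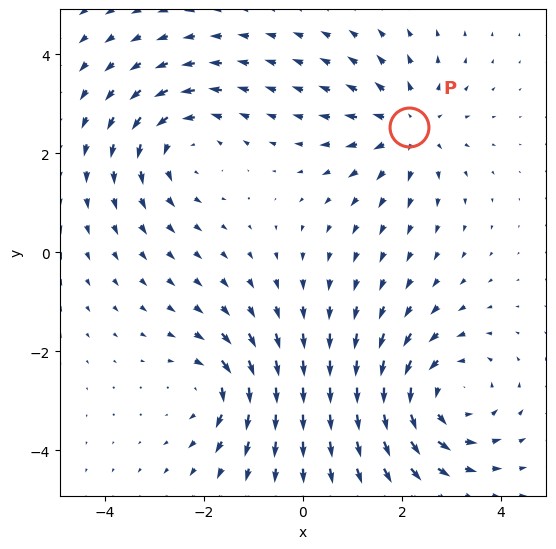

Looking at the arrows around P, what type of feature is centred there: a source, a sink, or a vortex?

source

At P (2.1, 2.5) the arrows spread outward. Divergence about +4, curl ≈0 — positive divergence with near-zero curl is a source.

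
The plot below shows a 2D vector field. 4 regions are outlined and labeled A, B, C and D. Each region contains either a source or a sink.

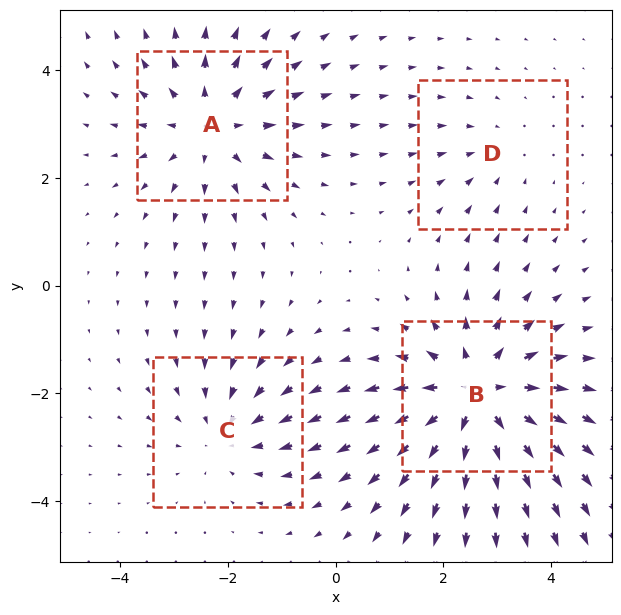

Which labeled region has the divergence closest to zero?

D

Divergence at each region's feature centre — A: about +4, B: about +6, C: about -3, D: about -2. Region D is closest to zero.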